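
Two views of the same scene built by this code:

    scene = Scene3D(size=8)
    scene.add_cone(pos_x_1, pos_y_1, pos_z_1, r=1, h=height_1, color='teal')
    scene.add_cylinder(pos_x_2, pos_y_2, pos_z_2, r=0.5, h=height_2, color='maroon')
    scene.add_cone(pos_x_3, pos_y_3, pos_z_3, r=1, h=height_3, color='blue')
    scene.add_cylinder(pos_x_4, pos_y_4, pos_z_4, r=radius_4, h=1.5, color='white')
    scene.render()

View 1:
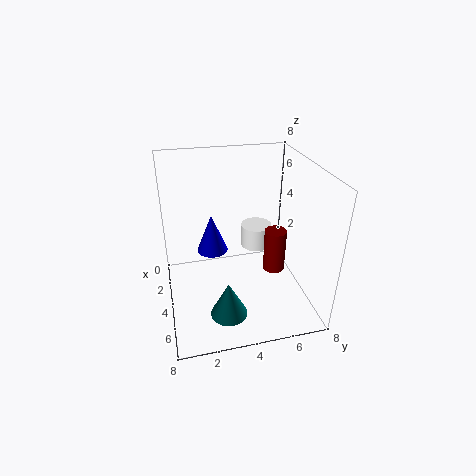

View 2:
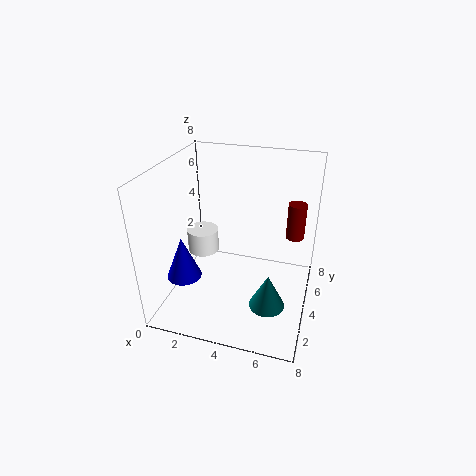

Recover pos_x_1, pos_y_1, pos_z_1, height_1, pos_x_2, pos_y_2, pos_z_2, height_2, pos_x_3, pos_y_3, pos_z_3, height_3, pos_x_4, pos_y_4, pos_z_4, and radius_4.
pos_x_1 = 6, pos_y_1 = 3, pos_z_1 = 0.5, height_1 = 2, pos_x_2 = 7, pos_y_2 = 5, pos_z_2 = 4, height_2 = 2, pos_x_3 = 1, pos_y_3 = 3, pos_z_3 = 1.5, height_3 = 2.5, pos_x_4 = 1, pos_y_4 = 6, pos_z_4 = 1.5, radius_4 = 1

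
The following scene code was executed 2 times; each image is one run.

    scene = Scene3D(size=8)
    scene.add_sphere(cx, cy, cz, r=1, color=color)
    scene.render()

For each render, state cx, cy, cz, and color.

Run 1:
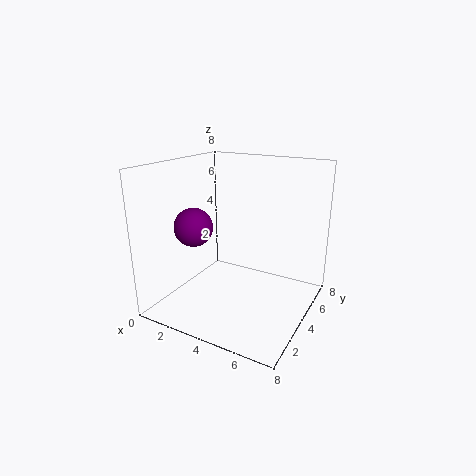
cx = 2.5; cy = 2; cz = 5; color = 'purple'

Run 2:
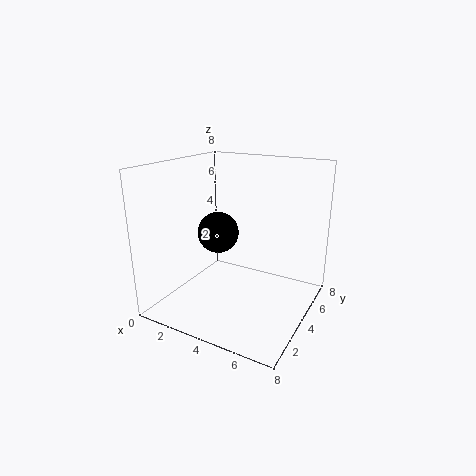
cx = 4; cy = 2; cz = 5; color = 'black'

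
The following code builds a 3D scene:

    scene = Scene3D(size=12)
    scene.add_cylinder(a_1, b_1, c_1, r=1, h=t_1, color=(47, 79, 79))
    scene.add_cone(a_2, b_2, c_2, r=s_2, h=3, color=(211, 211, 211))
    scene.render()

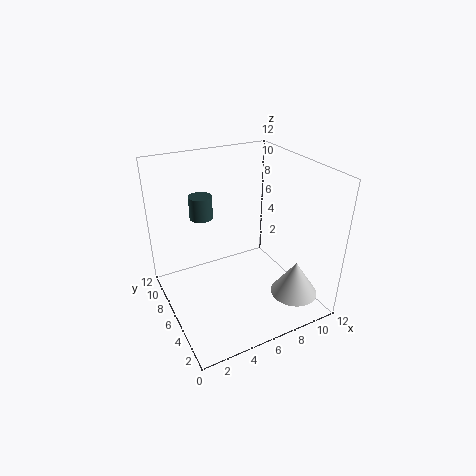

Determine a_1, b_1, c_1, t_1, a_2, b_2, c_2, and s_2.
a_1 = 4; b_1 = 9; c_1 = 7; t_1 = 2; a_2 = 10; b_2 = 3; c_2 = 1; s_2 = 2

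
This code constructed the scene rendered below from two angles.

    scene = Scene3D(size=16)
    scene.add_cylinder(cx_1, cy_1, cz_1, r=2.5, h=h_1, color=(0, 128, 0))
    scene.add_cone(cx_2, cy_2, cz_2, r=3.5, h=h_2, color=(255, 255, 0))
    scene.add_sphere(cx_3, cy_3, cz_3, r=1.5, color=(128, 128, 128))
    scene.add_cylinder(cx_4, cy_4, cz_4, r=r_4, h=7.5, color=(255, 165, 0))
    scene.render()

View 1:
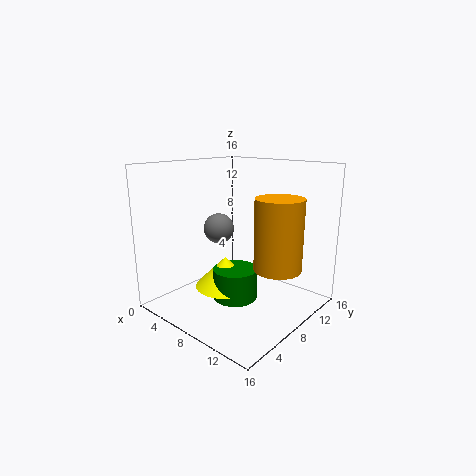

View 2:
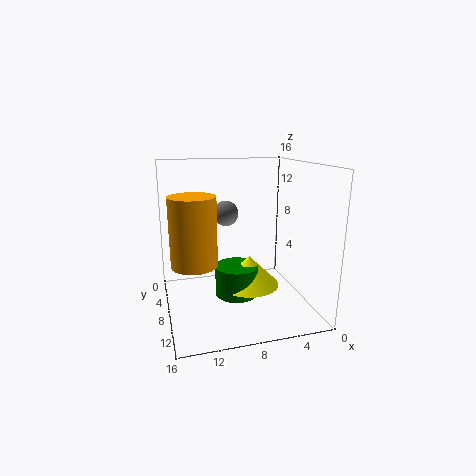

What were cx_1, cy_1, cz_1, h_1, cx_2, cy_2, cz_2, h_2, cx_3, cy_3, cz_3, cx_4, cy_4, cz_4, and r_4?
cx_1 = 8; cy_1 = 7.5; cz_1 = 1; h_1 = 3.5; cx_2 = 6.5; cy_2 = 7.5; cz_2 = 2; h_2 = 3.5; cx_3 = 8.5; cy_3 = 4.5; cz_3 = 10; cx_4 = 13; cy_4 = 8.5; cz_4 = 5.5; r_4 = 2.5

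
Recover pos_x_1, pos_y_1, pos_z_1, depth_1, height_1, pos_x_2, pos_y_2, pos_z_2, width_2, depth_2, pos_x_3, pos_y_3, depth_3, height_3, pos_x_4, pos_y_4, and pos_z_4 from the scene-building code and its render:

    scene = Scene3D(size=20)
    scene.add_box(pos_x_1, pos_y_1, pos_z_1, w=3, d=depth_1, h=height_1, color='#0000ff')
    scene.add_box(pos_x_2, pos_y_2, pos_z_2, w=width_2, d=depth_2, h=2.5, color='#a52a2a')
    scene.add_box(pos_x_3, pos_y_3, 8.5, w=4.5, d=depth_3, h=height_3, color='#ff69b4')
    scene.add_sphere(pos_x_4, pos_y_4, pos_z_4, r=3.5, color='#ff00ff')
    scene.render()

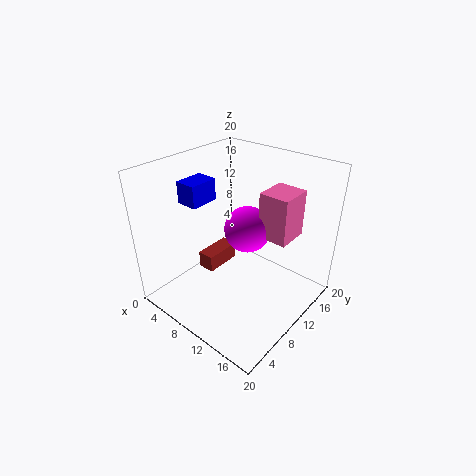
pos_x_1 = 3.5; pos_y_1 = 5.5; pos_z_1 = 15; depth_1 = 4; height_1 = 3; pos_x_2 = 4; pos_y_2 = 8; pos_z_2 = 3.5; width_2 = 2.5; depth_2 = 5.5; pos_x_3 = 10.5; pos_y_3 = 14; depth_3 = 5; height_3 = 7; pos_x_4 = 8.5; pos_y_4 = 14; pos_z_4 = 9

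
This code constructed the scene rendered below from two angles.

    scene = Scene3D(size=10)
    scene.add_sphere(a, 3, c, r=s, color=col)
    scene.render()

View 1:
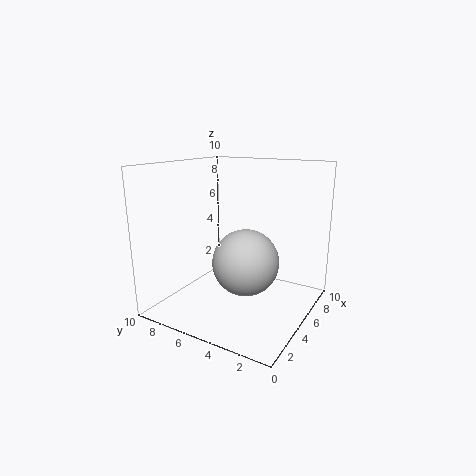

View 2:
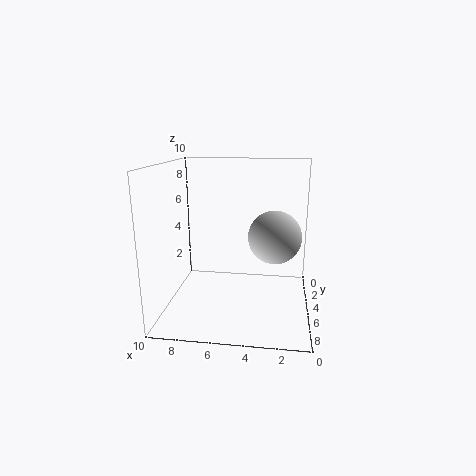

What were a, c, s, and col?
a = 2.5
c = 4.5
s = 2
col = 'lightgray'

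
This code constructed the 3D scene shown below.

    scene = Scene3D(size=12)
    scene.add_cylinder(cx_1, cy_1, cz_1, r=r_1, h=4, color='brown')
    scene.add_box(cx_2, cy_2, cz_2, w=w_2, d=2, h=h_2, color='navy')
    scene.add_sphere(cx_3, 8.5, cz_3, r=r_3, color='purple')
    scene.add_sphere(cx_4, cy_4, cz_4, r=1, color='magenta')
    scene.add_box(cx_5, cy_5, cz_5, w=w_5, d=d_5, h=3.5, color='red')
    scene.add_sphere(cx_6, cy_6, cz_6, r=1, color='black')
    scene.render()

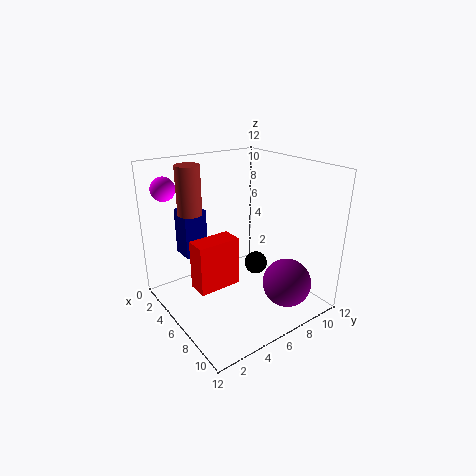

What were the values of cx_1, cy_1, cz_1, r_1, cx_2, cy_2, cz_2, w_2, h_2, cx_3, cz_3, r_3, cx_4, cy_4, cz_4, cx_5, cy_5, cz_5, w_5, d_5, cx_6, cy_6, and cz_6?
cx_1 = 3.5, cy_1 = 3, cz_1 = 8, r_1 = 1, cx_2 = 1.5, cy_2 = 2.5, cz_2 = 4, w_2 = 2, h_2 = 4, cx_3 = 9.5, cz_3 = 2.5, r_3 = 2, cx_4 = 2, cy_4 = 1.5, cz_4 = 10, cx_5 = 8, cy_5 = 0.5, cz_5 = 4.5, w_5 = 1.5, d_5 = 3, cx_6 = 6, cy_6 = 8, cz_6 = 3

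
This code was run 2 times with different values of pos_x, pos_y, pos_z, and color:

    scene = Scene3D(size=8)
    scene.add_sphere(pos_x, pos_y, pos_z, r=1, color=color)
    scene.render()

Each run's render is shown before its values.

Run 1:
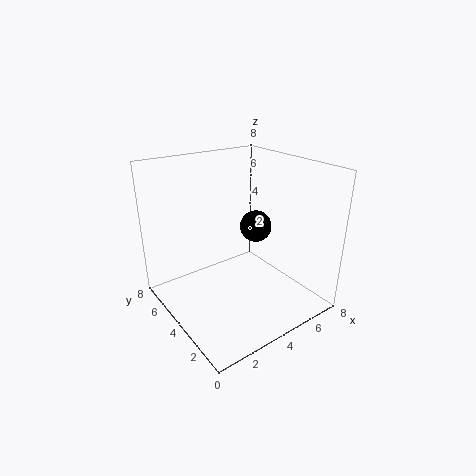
pos_x = 6.5; pos_y = 5.5; pos_z = 3.5; color = 'black'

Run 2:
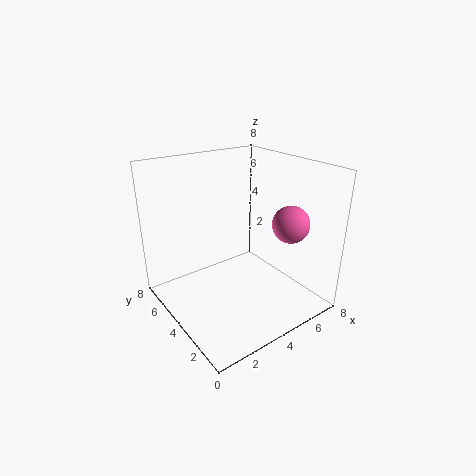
pos_x = 6; pos_y = 2; pos_z = 5; color = 'hotpink'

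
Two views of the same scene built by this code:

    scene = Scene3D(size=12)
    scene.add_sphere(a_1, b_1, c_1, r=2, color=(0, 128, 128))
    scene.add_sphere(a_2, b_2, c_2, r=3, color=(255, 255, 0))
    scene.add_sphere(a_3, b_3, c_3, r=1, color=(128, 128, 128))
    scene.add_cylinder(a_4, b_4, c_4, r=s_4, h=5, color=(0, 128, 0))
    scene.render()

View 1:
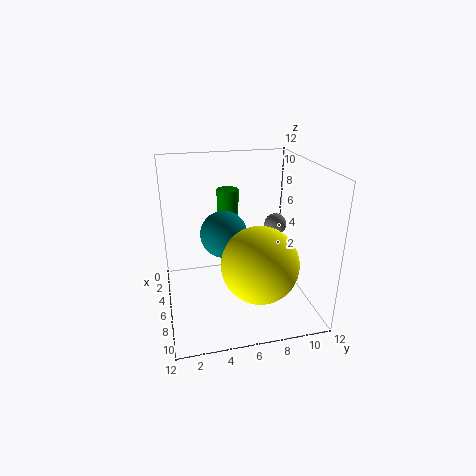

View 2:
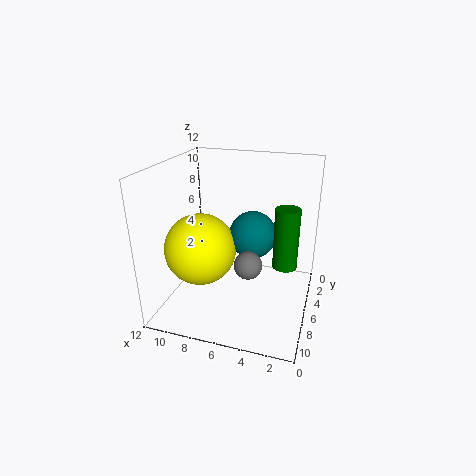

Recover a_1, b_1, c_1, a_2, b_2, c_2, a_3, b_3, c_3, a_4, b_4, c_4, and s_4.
a_1 = 5, b_1 = 5, c_1 = 6, a_2 = 9, b_2 = 7, c_2 = 5, a_3 = 4, b_3 = 10, c_3 = 6, a_4 = 2, b_4 = 6, c_4 = 4, s_4 = 1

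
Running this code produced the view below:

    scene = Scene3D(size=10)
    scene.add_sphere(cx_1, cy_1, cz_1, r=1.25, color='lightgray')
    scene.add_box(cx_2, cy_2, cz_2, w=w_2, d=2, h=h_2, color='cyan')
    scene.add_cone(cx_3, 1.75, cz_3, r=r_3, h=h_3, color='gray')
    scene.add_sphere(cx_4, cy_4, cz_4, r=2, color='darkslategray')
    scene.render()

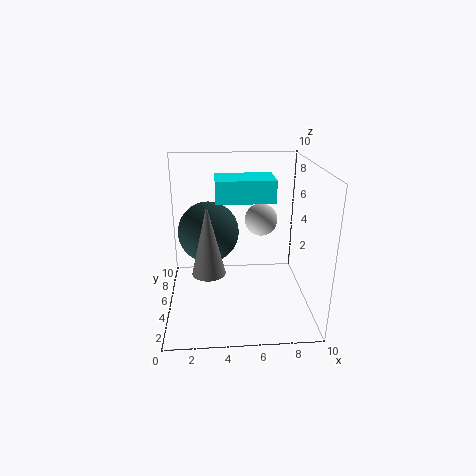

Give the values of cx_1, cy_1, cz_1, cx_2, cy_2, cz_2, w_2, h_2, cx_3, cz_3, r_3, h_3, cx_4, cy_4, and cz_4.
cx_1 = 7
cy_1 = 7.75
cz_1 = 5.25
cx_2 = 3.5
cy_2 = 1
cz_2 = 8.75
w_2 = 3.25
h_2 = 1.25
cx_3 = 3
cz_3 = 4.25
r_3 = 1
h_3 = 4.25
cx_4 = 3
cy_4 = 4.5
cz_4 = 5.75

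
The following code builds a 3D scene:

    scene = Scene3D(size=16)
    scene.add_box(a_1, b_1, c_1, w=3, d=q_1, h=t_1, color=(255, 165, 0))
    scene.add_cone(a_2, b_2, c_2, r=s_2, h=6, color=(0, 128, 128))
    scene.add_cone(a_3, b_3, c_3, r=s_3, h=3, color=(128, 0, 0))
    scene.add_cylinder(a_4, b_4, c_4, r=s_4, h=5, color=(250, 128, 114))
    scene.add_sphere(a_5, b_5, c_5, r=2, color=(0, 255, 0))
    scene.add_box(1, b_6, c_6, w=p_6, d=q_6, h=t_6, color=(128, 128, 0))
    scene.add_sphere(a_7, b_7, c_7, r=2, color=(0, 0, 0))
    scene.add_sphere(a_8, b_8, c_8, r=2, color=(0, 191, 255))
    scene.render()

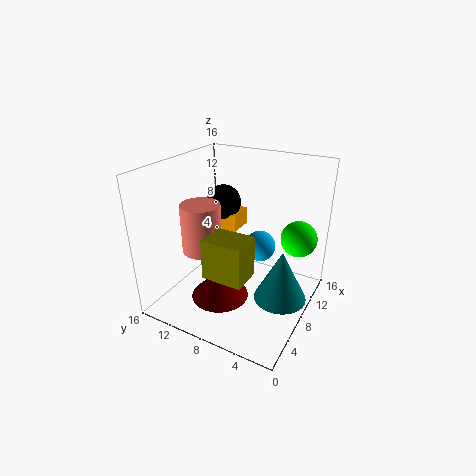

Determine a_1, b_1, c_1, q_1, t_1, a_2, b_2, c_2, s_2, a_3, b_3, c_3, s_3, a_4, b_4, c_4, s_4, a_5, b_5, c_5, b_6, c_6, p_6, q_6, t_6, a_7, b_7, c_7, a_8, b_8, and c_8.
a_1 = 9; b_1 = 9; c_1 = 8; q_1 = 3; t_1 = 2; a_2 = 9; b_2 = 3; c_2 = 1; s_2 = 3; a_3 = 4; b_3 = 8; c_3 = 3; s_3 = 3; a_4 = 4; b_4 = 10; c_4 = 8; s_4 = 2; a_5 = 11; b_5 = 2; c_5 = 8; b_6 = 4; c_6 = 7; p_6 = 3; q_6 = 4; t_6 = 4; a_7 = 10; b_7 = 11; c_7 = 11; a_8 = 14; b_8 = 8; c_8 = 4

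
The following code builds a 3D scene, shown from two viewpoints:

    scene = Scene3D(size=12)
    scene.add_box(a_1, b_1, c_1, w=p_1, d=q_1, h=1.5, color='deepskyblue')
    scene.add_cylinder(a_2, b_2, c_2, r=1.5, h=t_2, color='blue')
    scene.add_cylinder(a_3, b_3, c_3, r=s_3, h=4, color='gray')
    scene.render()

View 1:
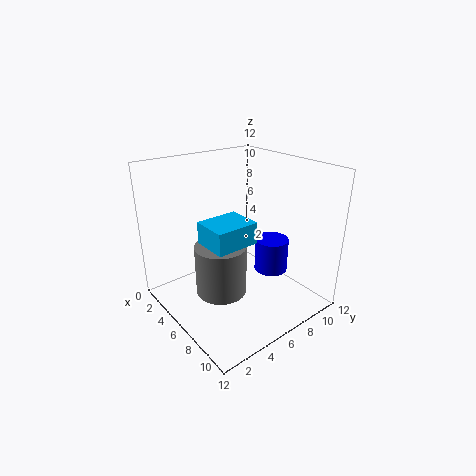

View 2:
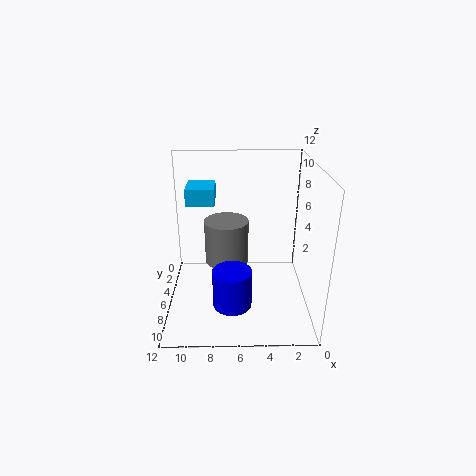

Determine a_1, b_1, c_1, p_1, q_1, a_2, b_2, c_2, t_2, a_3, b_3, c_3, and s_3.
a_1 = 8
b_1 = 1
c_1 = 8
p_1 = 2.5
q_1 = 3
a_2 = 6.5
b_2 = 9.5
c_2 = 2
t_2 = 3
a_3 = 7
b_3 = 3.5
c_3 = 2.5
s_3 = 2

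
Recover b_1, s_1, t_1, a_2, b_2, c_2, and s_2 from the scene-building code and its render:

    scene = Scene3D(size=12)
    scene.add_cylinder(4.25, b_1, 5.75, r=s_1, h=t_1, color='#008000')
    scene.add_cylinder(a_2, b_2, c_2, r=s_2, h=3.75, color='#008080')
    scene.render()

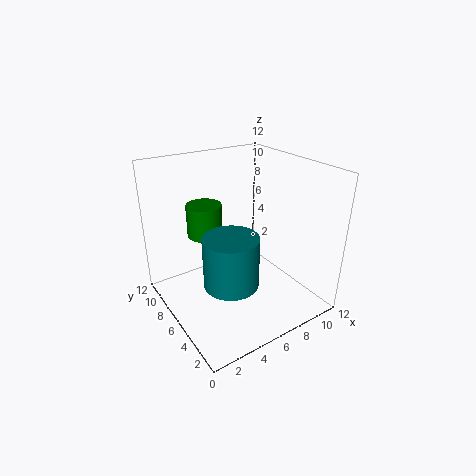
b_1 = 8.5
s_1 = 1.5
t_1 = 2.75
a_2 = 3.25
b_2 = 2.75
c_2 = 4.5
s_2 = 2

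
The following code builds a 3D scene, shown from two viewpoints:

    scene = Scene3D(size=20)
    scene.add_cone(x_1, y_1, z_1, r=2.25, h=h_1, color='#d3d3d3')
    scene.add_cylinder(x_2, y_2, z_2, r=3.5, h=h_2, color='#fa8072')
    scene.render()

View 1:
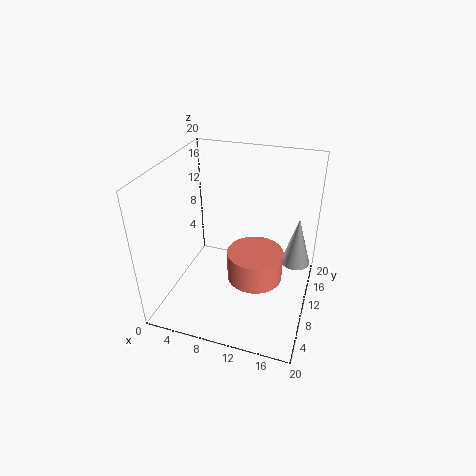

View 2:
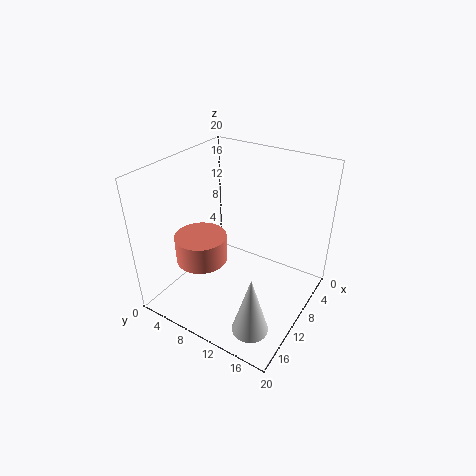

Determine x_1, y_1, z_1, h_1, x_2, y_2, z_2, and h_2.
x_1 = 17.5; y_1 = 16.5; z_1 = 3; h_1 = 7.75; x_2 = 13.5; y_2 = 6.25; z_2 = 7.25; h_2 = 3.75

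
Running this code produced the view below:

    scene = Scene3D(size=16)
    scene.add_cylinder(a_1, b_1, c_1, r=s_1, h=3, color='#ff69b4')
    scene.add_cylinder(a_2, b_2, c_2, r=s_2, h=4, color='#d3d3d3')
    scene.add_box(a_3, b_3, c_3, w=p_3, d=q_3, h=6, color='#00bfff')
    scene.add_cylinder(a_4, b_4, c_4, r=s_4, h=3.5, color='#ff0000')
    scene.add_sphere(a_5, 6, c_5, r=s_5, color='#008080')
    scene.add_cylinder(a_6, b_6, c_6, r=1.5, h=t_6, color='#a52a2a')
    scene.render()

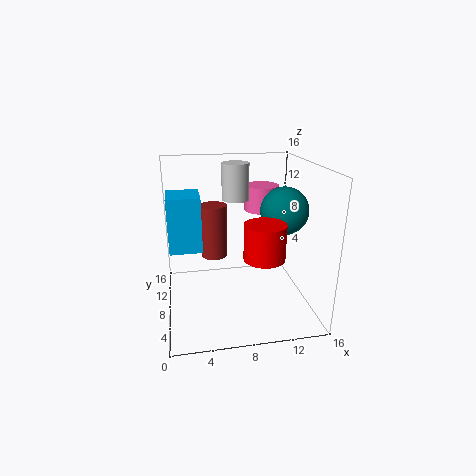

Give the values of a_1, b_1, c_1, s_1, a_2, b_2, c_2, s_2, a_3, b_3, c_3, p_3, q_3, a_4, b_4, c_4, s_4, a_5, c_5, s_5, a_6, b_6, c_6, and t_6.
a_1 = 11.5; b_1 = 11.5; c_1 = 10; s_1 = 2; a_2 = 8; b_2 = 9.5; c_2 = 12; s_2 = 1.5; a_3 = 0.5; b_3 = 7; c_3 = 7; p_3 = 3.5; q_3 = 4; a_4 = 9.5; b_4 = 2.5; c_4 = 8; s_4 = 2; a_5 = 12.5; c_5 = 11.5; s_5 = 2.5; a_6 = 5.5; b_6 = 9.5; c_6 = 5.5; t_6 = 6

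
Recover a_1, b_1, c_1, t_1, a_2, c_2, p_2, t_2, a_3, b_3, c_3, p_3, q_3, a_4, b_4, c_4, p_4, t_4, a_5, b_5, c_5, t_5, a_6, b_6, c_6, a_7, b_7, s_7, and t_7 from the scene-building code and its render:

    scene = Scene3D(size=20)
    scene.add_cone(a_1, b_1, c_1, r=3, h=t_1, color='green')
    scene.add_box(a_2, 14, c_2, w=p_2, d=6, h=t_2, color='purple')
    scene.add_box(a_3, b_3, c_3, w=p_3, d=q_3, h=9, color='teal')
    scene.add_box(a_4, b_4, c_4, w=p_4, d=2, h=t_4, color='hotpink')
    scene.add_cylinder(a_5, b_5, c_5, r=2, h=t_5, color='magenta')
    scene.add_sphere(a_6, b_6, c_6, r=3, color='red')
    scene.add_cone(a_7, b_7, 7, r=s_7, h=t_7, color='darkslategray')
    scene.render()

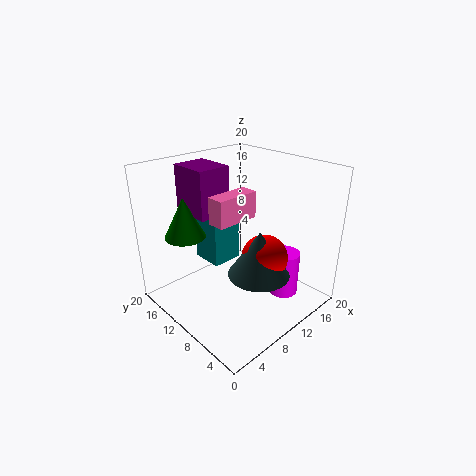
a_1 = 6; b_1 = 17; c_1 = 9; t_1 = 6; a_2 = 7; c_2 = 12; p_2 = 5; t_2 = 7; a_3 = 10; b_3 = 15; c_3 = 3; p_3 = 5; q_3 = 5; a_4 = 2; b_4 = 4; c_4 = 16; p_4 = 5; t_4 = 3; a_5 = 13; b_5 = 4; c_5 = 3; t_5 = 6; a_6 = 10; b_6 = 5; c_6 = 9; a_7 = 9; b_7 = 5; s_7 = 4; t_7 = 6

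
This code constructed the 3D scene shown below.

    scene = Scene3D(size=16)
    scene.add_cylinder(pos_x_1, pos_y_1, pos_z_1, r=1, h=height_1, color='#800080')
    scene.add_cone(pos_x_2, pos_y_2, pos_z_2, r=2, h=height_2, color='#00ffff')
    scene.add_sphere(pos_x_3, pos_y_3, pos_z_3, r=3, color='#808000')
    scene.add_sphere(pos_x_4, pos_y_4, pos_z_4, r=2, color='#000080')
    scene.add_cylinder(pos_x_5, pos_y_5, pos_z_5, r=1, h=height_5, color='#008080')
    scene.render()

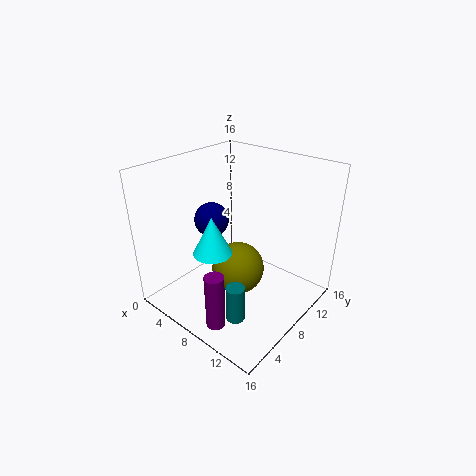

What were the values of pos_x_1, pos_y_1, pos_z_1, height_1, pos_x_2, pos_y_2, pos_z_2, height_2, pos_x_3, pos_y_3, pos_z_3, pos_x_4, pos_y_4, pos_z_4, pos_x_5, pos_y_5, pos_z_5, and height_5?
pos_x_1 = 10, pos_y_1 = 2, pos_z_1 = 1, height_1 = 6, pos_x_2 = 8, pos_y_2 = 4, pos_z_2 = 8, height_2 = 4, pos_x_3 = 8, pos_y_3 = 8, pos_z_3 = 4, pos_x_4 = 4, pos_y_4 = 8, pos_z_4 = 9, pos_x_5 = 11, pos_y_5 = 4, pos_z_5 = 1, height_5 = 4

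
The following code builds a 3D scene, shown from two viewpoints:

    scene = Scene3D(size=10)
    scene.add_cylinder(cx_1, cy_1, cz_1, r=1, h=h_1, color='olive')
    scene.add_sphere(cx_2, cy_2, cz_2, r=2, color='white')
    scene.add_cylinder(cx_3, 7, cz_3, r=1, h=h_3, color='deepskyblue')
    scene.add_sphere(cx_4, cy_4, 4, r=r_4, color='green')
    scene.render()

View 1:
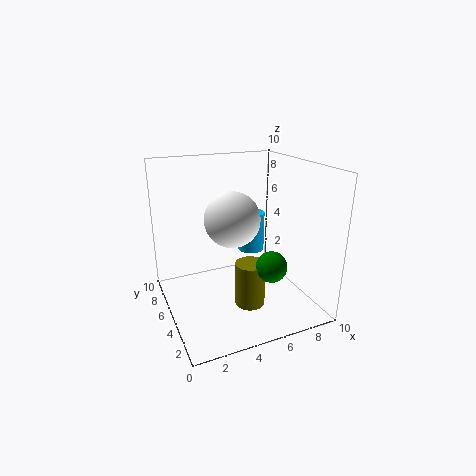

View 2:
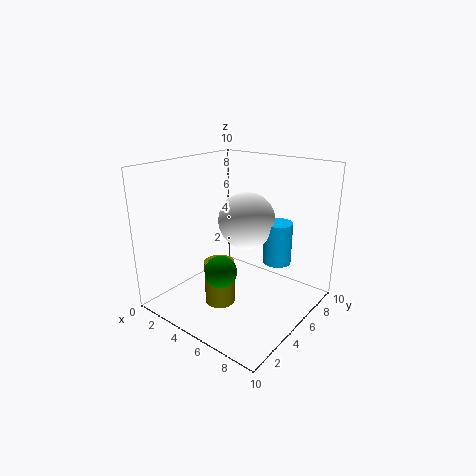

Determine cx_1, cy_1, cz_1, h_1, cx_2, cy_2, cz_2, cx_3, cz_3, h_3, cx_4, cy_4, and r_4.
cx_1 = 5; cy_1 = 3; cz_1 = 1; h_1 = 3; cx_2 = 5; cy_2 = 6; cz_2 = 6; cx_3 = 7; cz_3 = 3; h_3 = 3; cx_4 = 6; cy_4 = 2; r_4 = 1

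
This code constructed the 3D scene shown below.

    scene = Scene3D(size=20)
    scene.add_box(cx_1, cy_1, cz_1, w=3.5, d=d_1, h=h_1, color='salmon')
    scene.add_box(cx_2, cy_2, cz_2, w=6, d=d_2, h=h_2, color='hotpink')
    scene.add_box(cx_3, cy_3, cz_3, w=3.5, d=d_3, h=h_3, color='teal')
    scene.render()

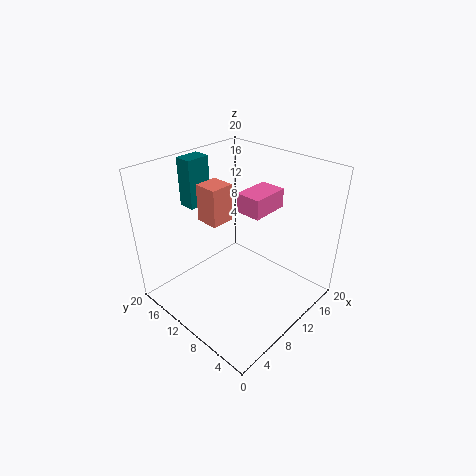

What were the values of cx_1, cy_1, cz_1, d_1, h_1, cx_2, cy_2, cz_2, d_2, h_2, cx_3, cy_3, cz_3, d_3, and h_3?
cx_1 = 8.5; cy_1 = 13; cz_1 = 11; d_1 = 3.5; h_1 = 5.5; cx_2 = 13.5; cy_2 = 9.5; cz_2 = 11.5; d_2 = 4; h_2 = 3; cx_3 = 7.5; cy_3 = 16.5; cz_3 = 13; d_3 = 2.5; h_3 = 7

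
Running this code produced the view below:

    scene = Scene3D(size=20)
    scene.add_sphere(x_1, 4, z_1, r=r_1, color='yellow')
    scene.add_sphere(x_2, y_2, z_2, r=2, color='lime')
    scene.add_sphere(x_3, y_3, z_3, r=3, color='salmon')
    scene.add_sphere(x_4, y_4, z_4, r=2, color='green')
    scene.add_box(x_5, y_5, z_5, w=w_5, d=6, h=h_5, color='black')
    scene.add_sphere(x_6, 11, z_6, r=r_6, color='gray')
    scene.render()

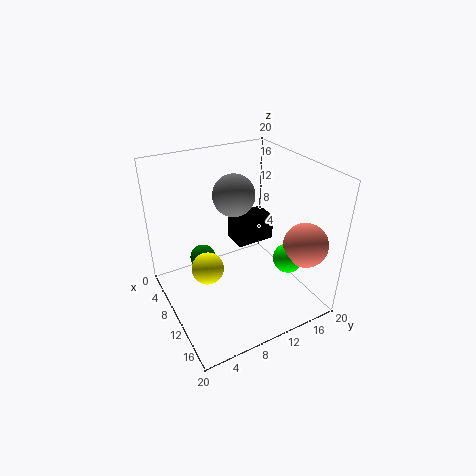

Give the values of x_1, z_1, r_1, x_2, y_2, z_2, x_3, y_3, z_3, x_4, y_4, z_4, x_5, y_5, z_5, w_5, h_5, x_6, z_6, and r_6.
x_1 = 13; z_1 = 9; r_1 = 2; x_2 = 15; y_2 = 15; z_2 = 8; x_3 = 16; y_3 = 17; z_3 = 10; x_4 = 4; y_4 = 7; z_4 = 4; x_5 = 3; y_5 = 12; z_5 = 6; w_5 = 4; h_5 = 4; x_6 = 7; z_6 = 15; r_6 = 3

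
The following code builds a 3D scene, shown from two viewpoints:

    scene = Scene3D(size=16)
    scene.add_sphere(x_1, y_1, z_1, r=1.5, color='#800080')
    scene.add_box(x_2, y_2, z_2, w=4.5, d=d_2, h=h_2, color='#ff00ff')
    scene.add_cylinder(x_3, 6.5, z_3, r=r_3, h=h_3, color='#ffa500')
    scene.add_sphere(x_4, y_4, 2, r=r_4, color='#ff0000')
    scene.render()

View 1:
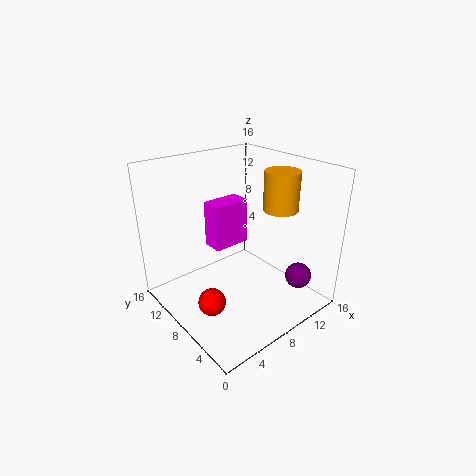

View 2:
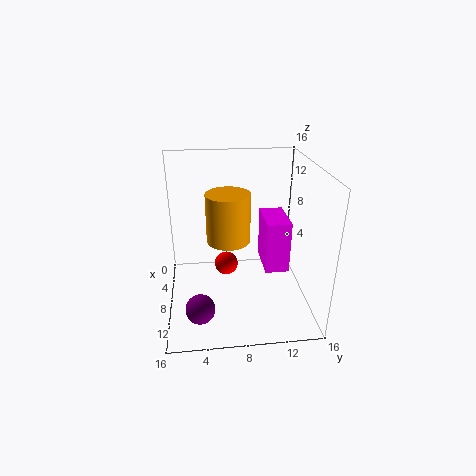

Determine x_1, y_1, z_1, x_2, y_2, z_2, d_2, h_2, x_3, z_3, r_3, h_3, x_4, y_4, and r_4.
x_1 = 13.5; y_1 = 3.5; z_1 = 3; x_2 = 7; y_2 = 10.5; z_2 = 5.5; d_2 = 2.5; h_2 = 5.5; x_3 = 13; z_3 = 10.5; r_3 = 2; h_3 = 4.5; x_4 = 3.5; y_4 = 7; r_4 = 1.5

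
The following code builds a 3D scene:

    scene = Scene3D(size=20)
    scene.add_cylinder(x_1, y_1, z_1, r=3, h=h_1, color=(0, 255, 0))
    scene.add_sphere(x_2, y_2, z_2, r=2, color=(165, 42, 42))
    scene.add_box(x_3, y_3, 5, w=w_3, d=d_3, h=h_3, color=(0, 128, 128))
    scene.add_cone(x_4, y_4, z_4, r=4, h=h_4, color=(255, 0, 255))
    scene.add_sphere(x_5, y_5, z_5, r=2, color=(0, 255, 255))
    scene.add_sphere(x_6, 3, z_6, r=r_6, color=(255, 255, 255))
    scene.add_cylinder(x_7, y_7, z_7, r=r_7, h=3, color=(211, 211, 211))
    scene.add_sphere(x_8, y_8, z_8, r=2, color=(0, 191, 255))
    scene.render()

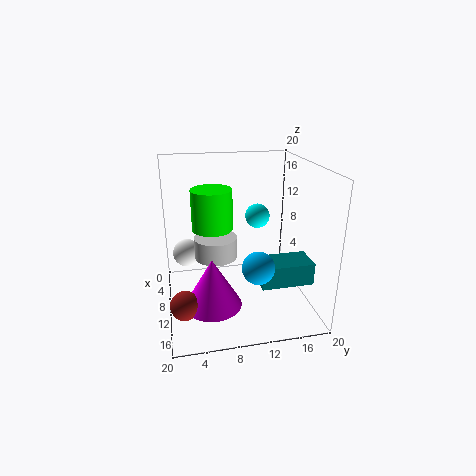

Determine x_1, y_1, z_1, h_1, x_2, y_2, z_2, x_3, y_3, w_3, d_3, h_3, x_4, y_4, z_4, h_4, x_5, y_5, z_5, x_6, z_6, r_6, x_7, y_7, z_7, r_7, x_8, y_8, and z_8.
x_1 = 6
y_1 = 7
z_1 = 10
h_1 = 6
x_2 = 13
y_2 = 2
z_2 = 2
x_3 = 12
y_3 = 12
w_3 = 4
d_3 = 7
h_3 = 3
x_4 = 12
y_4 = 6
z_4 = 1
h_4 = 7
x_5 = 2
y_5 = 15
z_5 = 10
x_6 = 7
z_6 = 7
r_6 = 2
x_7 = 9
y_7 = 7
z_7 = 7
r_7 = 3
x_8 = 17
y_8 = 11
z_8 = 9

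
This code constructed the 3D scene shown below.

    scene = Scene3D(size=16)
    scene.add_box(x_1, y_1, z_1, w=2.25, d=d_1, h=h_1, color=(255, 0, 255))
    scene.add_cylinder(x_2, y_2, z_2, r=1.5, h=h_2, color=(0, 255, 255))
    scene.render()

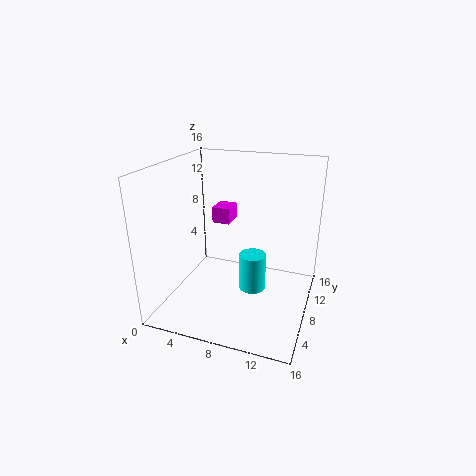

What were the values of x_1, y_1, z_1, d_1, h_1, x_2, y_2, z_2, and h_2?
x_1 = 3.25, y_1 = 11.75, z_1 = 7.75, d_1 = 2.75, h_1 = 2, x_2 = 9.75, y_2 = 8, z_2 = 2, h_2 = 4.25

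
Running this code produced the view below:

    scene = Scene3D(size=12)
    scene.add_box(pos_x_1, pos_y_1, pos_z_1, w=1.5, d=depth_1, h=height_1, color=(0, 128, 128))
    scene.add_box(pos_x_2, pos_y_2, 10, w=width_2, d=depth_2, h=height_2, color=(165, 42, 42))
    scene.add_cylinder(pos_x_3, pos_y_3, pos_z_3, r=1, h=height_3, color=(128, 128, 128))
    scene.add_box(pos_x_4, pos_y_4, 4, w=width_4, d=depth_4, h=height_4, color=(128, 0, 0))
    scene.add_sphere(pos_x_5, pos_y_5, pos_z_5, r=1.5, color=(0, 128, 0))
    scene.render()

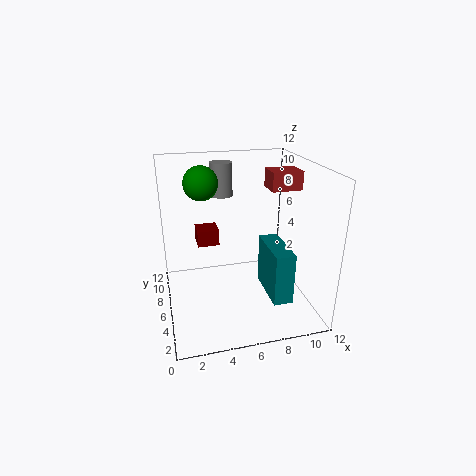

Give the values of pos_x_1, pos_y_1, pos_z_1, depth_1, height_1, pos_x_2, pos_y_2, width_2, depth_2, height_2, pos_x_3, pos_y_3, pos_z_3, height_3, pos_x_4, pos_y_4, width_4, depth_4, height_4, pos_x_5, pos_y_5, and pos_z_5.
pos_x_1 = 7.5, pos_y_1 = 1, pos_z_1 = 2.5, depth_1 = 4, height_1 = 4, pos_x_2 = 8.5, pos_y_2 = 5, width_2 = 2.5, depth_2 = 2, height_2 = 1.5, pos_x_3 = 5.5, pos_y_3 = 10, pos_z_3 = 8.5, height_3 = 3, pos_x_4 = 3, pos_y_4 = 9, width_4 = 2, depth_4 = 2, height_4 = 1.5, pos_x_5 = 3.5, pos_y_5 = 9, pos_z_5 = 10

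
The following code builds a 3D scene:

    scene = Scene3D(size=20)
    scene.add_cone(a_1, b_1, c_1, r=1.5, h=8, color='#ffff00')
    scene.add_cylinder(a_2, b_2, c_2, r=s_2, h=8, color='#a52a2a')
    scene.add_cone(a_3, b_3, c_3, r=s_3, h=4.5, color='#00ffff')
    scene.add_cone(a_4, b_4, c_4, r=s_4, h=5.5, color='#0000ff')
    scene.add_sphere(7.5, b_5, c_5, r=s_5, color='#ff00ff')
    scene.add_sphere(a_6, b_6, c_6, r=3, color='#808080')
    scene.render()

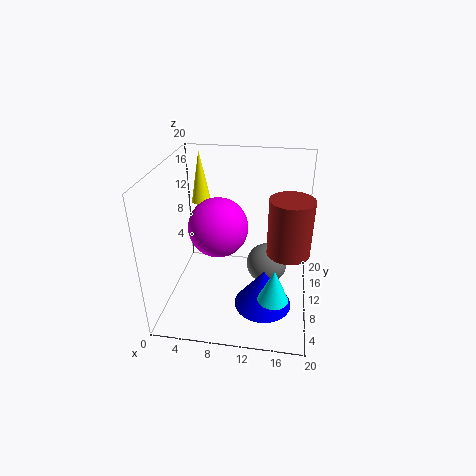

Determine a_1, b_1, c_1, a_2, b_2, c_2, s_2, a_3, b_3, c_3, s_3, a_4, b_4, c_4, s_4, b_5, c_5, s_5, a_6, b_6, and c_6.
a_1 = 3
b_1 = 17
c_1 = 12
a_2 = 17
b_2 = 10.5
c_2 = 8
s_2 = 3
a_3 = 15.5
b_3 = 4.5
c_3 = 4.5
s_3 = 2
a_4 = 14
b_4 = 7.5
c_4 = 1
s_4 = 4
b_5 = 9
c_5 = 12
s_5 = 4
a_6 = 14
b_6 = 12.5
c_6 = 4.5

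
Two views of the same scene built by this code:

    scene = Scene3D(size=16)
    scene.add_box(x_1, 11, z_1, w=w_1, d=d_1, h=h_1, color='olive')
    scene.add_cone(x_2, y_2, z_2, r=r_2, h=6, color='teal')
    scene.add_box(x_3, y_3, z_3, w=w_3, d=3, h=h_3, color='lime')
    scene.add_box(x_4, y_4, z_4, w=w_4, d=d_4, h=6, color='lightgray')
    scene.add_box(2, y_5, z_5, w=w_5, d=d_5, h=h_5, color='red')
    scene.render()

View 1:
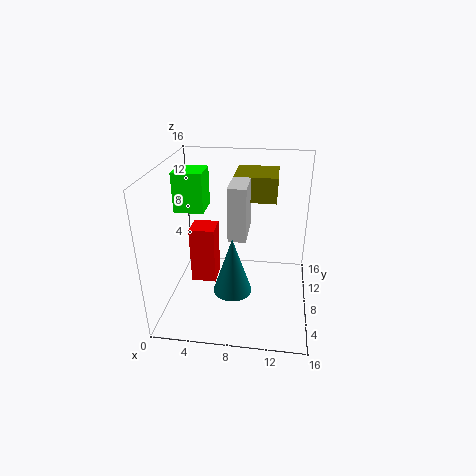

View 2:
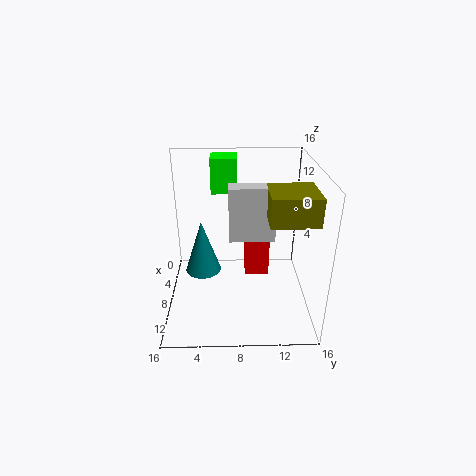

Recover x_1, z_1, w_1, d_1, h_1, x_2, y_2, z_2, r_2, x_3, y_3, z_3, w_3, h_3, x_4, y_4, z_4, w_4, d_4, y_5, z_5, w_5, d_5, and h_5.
x_1 = 7
z_1 = 11
w_1 = 5
d_1 = 5
h_1 = 3
x_2 = 8
y_2 = 4
z_2 = 4
r_2 = 2
x_3 = 2
y_3 = 5
z_3 = 12
w_3 = 3
h_3 = 4
x_4 = 7
y_4 = 7
z_4 = 8
w_4 = 2
d_4 = 5
y_5 = 9
z_5 = 1
w_5 = 3
d_5 = 3
h_5 = 7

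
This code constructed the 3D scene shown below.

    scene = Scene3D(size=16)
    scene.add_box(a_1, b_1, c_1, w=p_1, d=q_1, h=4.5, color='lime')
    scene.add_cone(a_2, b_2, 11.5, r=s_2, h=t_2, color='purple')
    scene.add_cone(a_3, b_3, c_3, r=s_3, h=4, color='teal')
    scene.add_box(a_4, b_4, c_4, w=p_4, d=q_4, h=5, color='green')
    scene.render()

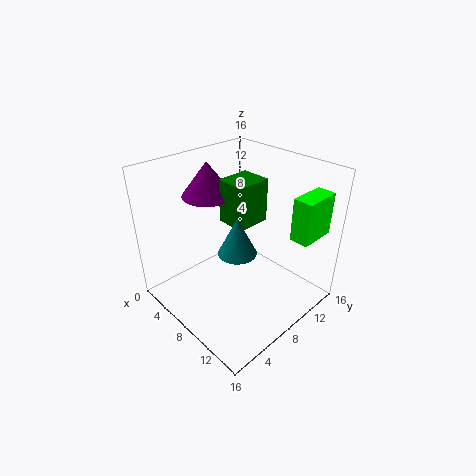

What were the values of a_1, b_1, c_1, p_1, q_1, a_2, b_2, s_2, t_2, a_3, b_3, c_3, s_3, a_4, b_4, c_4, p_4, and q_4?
a_1 = 13.5; b_1 = 10; c_1 = 9.5; p_1 = 2; q_1 = 4; a_2 = 3; b_2 = 8; s_2 = 3; t_2 = 4; a_3 = 10; b_3 = 6; c_3 = 8; s_3 = 2; a_4 = 5; b_4 = 8; c_4 = 9; p_4 = 3.5; q_4 = 4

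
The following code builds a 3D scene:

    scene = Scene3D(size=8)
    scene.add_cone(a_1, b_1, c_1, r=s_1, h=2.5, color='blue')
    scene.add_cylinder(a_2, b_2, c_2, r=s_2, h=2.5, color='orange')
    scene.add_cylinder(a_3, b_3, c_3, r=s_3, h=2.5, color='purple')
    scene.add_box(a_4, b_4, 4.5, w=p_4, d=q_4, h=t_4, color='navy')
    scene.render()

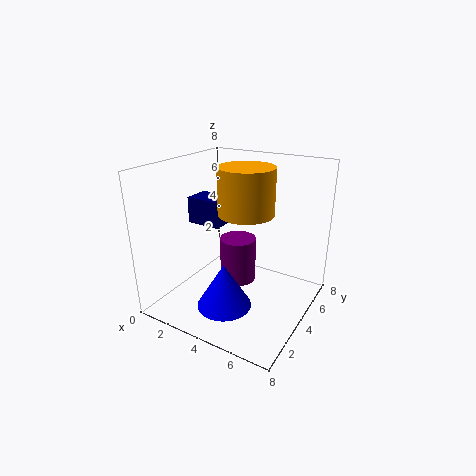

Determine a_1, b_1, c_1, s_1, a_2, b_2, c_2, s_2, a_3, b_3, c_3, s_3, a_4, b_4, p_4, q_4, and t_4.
a_1 = 4, b_1 = 2.5, c_1 = 0.5, s_1 = 1.5, a_2 = 4.5, b_2 = 4, c_2 = 5.5, s_2 = 1.5, a_3 = 4, b_3 = 4, c_3 = 1.5, s_3 = 1, a_4 = 1, b_4 = 3.5, p_4 = 2, q_4 = 1.5, t_4 = 1.5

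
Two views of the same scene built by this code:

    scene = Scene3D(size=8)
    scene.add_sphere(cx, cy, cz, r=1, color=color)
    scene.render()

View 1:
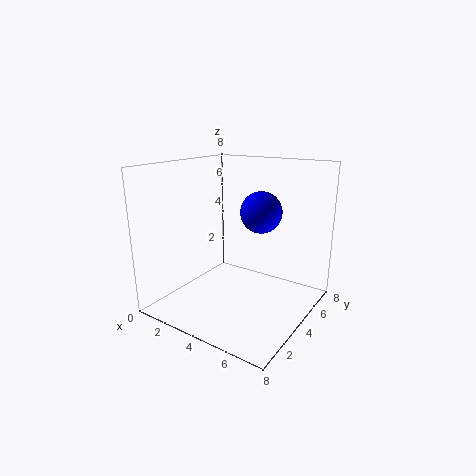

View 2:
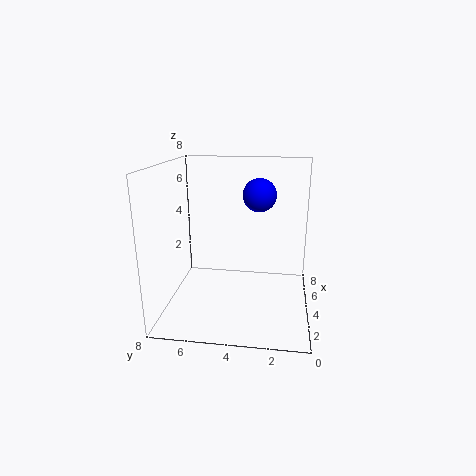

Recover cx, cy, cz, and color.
cx = 6
cy = 3
cz = 6
color = 'blue'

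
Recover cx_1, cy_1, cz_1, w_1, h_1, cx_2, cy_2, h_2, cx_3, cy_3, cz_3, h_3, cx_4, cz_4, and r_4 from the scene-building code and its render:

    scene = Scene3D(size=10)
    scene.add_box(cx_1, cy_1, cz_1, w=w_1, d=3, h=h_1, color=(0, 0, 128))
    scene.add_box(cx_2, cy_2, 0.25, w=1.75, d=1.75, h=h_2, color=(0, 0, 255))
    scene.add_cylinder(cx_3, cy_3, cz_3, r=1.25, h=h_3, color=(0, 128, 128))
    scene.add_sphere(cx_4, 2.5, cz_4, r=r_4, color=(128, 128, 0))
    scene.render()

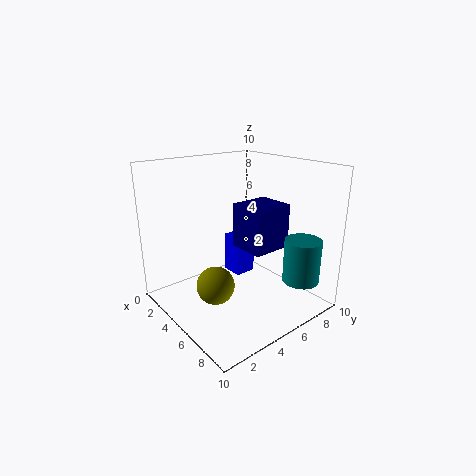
cx_1 = 3.5, cy_1 = 5.75, cz_1 = 3.75, w_1 = 2.75, h_1 = 3.25, cx_2 = 0.75, cy_2 = 7, h_2 = 3.25, cx_3 = 8.5, cy_3 = 7.75, cz_3 = 2.25, h_3 = 3, cx_4 = 5.75, cz_4 = 2.5, r_4 = 1.25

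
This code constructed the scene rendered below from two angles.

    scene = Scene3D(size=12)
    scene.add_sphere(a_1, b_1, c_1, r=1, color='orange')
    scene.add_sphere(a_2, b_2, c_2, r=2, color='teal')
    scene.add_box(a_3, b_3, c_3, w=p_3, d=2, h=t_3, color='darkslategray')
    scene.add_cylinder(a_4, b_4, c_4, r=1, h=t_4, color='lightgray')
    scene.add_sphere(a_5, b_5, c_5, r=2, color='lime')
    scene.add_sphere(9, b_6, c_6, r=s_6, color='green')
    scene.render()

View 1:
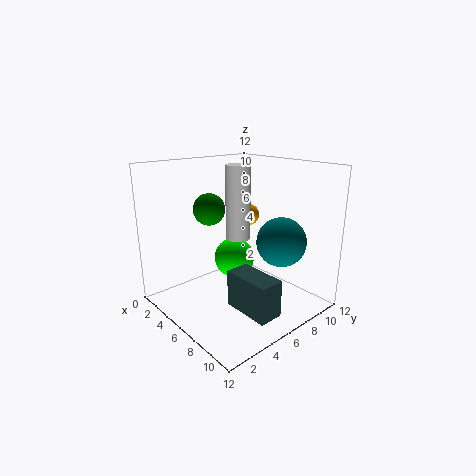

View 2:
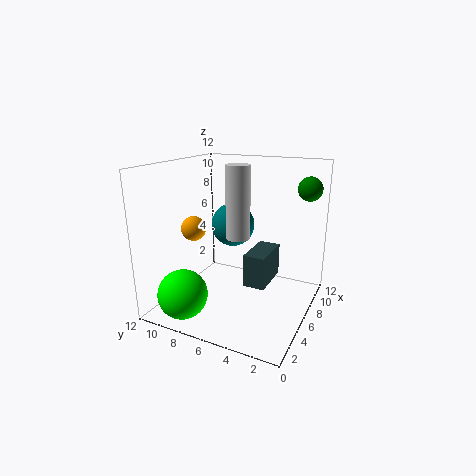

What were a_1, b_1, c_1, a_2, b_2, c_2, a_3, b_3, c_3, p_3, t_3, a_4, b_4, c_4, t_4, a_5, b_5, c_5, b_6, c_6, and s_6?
a_1 = 4
b_1 = 9
c_1 = 7
a_2 = 9
b_2 = 8
c_2 = 6
a_3 = 7
b_3 = 4
c_3 = 1
p_3 = 4
t_3 = 3
a_4 = 6
b_4 = 6
c_4 = 6
t_4 = 6
a_5 = 2
b_5 = 9
c_5 = 2
b_6 = 1
c_6 = 10
s_6 = 1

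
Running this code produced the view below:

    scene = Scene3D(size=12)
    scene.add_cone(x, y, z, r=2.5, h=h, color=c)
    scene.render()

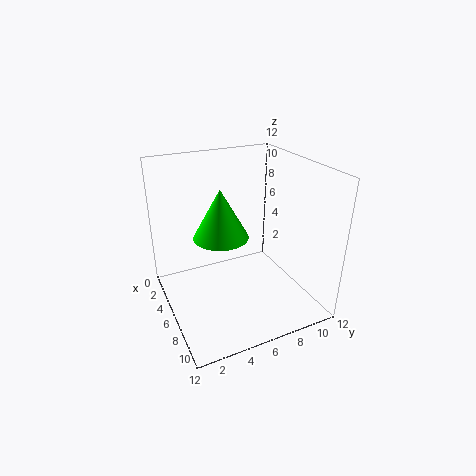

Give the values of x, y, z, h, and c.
x = 3.5
y = 5.5
z = 5
h = 4.5
c = 'lime'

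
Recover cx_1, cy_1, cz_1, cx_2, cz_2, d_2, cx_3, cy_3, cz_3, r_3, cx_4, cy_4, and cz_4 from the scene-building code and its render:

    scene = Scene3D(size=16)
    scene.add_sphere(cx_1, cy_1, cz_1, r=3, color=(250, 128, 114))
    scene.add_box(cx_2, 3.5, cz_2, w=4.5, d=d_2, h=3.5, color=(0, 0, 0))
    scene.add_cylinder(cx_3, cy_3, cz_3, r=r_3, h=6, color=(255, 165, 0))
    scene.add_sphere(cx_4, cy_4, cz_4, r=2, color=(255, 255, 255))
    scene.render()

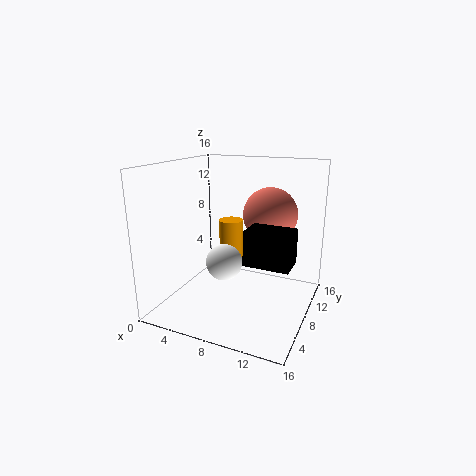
cx_1 = 11
cy_1 = 10
cz_1 = 10.5
cx_2 = 10.5
cz_2 = 7
d_2 = 3
cx_3 = 5
cy_3 = 12.5
cz_3 = 2.5
r_3 = 1.5
cx_4 = 7
cy_4 = 6.5
cz_4 = 5.5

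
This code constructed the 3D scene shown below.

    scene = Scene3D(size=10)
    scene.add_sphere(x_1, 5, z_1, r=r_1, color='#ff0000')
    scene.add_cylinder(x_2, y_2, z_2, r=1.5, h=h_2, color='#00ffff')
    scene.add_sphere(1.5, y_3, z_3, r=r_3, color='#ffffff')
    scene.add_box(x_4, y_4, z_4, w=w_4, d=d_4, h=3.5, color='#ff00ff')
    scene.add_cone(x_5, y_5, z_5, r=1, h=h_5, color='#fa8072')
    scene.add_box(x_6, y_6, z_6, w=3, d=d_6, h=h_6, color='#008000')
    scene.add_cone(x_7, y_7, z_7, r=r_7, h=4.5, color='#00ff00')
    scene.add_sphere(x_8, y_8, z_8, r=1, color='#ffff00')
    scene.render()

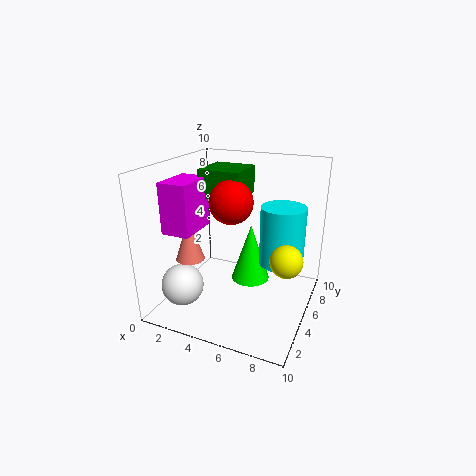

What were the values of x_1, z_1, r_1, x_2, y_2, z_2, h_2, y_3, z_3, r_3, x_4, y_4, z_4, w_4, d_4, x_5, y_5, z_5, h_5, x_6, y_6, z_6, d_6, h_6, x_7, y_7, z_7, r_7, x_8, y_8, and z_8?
x_1 = 4.5; z_1 = 7.5; r_1 = 1.5; x_2 = 8; y_2 = 5.5; z_2 = 3.5; h_2 = 4; y_3 = 3; z_3 = 1.5; r_3 = 1.5; x_4 = 0.5; y_4 = 2.5; z_4 = 5.5; w_4 = 2; d_4 = 3; x_5 = 2; y_5 = 3.5; z_5 = 3.5; h_5 = 3; x_6 = 2; y_6 = 5; z_6 = 7.5; d_6 = 3; h_6 = 2; x_7 = 5; y_7 = 7.5; z_7 = 0.5; r_7 = 1.5; x_8 = 9; y_8 = 3; z_8 = 5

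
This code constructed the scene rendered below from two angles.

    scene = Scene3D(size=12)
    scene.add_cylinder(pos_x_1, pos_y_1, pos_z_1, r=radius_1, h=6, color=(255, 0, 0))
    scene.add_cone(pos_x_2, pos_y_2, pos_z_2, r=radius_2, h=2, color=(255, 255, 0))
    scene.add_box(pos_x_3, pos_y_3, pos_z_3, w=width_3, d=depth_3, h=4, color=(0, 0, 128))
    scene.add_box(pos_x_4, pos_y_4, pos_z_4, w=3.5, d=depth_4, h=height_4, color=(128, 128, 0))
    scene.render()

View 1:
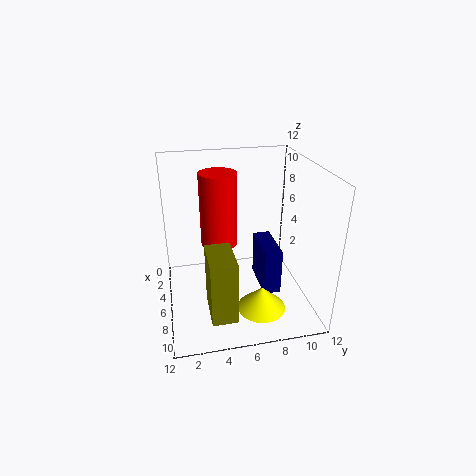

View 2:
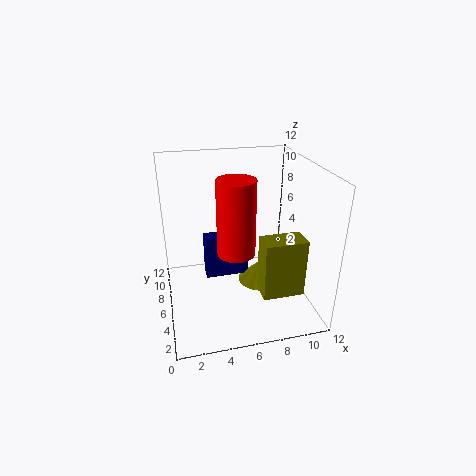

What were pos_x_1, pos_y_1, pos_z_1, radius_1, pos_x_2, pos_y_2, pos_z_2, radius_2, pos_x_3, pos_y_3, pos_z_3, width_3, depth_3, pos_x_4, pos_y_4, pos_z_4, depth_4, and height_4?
pos_x_1 = 5.5
pos_y_1 = 4.5
pos_z_1 = 5.5
radius_1 = 1.5
pos_x_2 = 8.5
pos_y_2 = 7.5
pos_z_2 = 0.5
radius_2 = 2
pos_x_3 = 3.5
pos_y_3 = 8
pos_z_3 = 1
width_3 = 4
depth_3 = 1.5
pos_x_4 = 7.5
pos_y_4 = 3
pos_z_4 = 1.5
depth_4 = 2
height_4 = 5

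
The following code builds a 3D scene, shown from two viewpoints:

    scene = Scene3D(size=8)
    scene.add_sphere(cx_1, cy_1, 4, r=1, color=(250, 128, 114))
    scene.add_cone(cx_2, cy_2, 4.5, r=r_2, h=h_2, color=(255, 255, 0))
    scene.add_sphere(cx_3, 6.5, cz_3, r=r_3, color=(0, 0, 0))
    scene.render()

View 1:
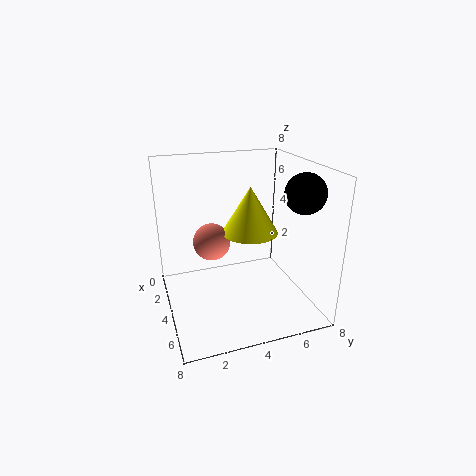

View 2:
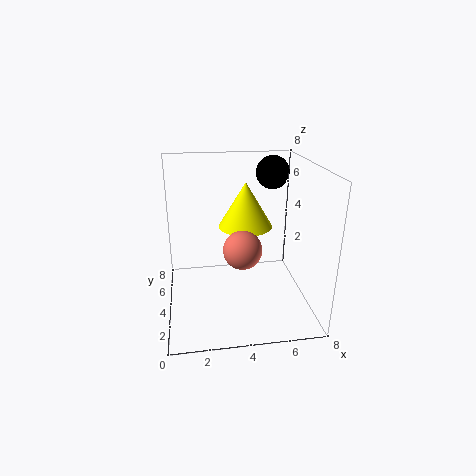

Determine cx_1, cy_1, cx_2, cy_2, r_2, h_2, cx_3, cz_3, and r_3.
cx_1 = 4, cy_1 = 2.5, cx_2 = 4.5, cy_2 = 4.5, r_2 = 1.5, h_2 = 2.5, cx_3 = 6.5, cz_3 = 7, r_3 = 1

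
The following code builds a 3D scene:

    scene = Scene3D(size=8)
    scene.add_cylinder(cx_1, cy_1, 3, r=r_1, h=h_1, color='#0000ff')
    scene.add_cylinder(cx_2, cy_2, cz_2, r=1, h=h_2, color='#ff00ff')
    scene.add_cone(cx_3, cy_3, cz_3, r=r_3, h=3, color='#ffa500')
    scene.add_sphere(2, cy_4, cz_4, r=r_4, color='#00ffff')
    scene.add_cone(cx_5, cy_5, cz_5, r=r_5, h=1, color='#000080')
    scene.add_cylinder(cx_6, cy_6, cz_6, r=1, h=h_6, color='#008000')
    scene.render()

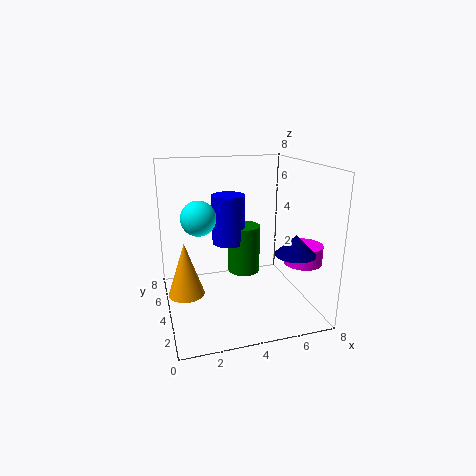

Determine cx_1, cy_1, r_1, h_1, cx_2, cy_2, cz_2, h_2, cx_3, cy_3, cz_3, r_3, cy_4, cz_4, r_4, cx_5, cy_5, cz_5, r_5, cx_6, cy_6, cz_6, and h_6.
cx_1 = 4; cy_1 = 6; r_1 = 1; h_1 = 3; cx_2 = 7; cy_2 = 2; cz_2 = 3; h_2 = 1; cx_3 = 1; cy_3 = 4; cz_3 = 1; r_3 = 1; cy_4 = 5; cz_4 = 5; r_4 = 1; cx_5 = 6; cy_5 = 1; cz_5 = 4; r_5 = 1; cx_6 = 5; cy_6 = 6; cz_6 = 1; h_6 = 3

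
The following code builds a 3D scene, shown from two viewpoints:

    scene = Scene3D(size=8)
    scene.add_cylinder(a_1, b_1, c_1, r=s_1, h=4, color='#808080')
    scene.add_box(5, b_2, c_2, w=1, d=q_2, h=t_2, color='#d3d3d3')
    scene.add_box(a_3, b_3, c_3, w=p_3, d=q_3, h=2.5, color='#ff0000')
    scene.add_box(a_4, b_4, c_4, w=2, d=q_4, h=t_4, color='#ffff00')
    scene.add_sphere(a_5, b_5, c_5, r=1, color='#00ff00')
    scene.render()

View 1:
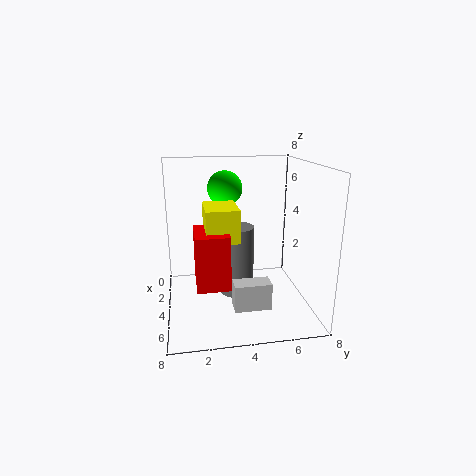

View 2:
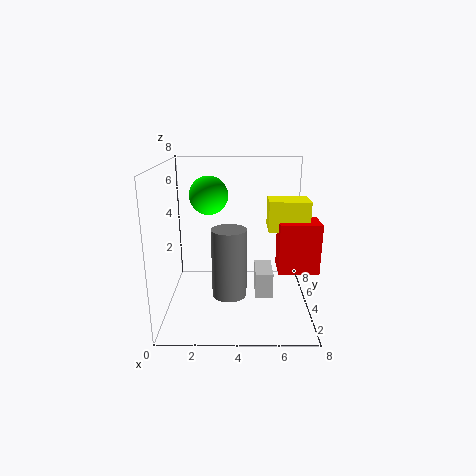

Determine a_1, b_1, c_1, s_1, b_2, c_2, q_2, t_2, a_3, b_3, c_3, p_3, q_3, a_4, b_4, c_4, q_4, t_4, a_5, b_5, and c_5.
a_1 = 3.5, b_1 = 4, c_1 = 0.5, s_1 = 1, b_2 = 3.5, c_2 = 0.5, q_2 = 2, t_2 = 1.5, a_3 = 6, b_3 = 1.5, c_3 = 3, p_3 = 2, q_3 = 1.5, a_4 = 5.5, b_4 = 2, c_4 = 5, q_4 = 1.5, t_4 = 1.5, a_5 = 2.5, b_5 = 3.5, c_5 = 6.5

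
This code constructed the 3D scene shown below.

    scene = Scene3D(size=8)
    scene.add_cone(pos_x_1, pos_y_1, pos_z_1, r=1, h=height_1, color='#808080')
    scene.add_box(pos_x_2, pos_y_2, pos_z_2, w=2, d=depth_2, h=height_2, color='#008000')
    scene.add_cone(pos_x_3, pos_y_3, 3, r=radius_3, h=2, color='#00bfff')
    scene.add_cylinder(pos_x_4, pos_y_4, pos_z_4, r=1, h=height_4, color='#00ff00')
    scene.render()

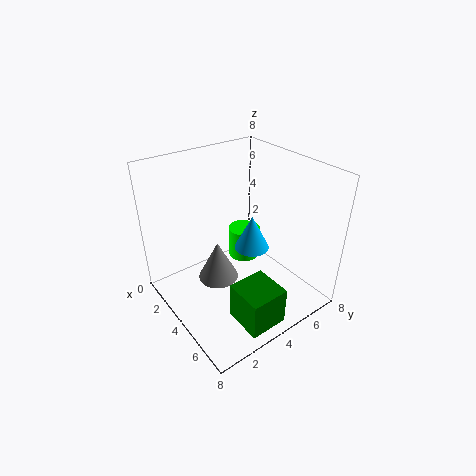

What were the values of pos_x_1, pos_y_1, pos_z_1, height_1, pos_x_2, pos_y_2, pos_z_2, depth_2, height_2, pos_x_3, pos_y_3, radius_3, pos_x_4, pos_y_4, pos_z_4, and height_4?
pos_x_1 = 5
pos_y_1 = 2
pos_z_1 = 3
height_1 = 2
pos_x_2 = 6
pos_y_2 = 2
pos_z_2 = 1
depth_2 = 2
height_2 = 2
pos_x_3 = 4
pos_y_3 = 5
radius_3 = 1
pos_x_4 = 2
pos_y_4 = 6
pos_z_4 = 1
height_4 = 2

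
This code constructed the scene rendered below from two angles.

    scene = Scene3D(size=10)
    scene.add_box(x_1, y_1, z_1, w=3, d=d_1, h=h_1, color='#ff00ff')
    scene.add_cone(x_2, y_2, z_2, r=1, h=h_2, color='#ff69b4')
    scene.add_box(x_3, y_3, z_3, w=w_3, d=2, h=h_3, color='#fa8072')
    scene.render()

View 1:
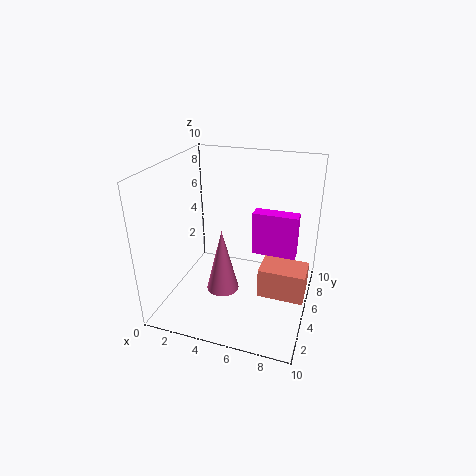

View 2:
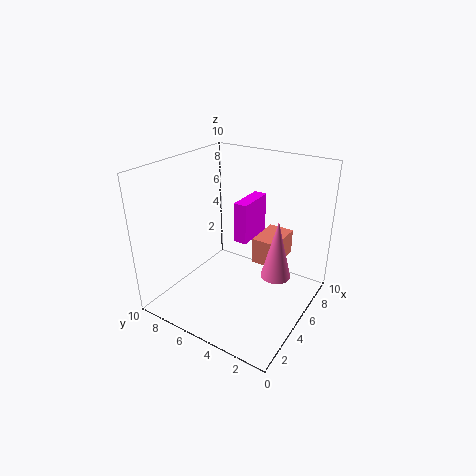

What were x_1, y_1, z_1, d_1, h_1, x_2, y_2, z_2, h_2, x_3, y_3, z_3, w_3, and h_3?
x_1 = 6
y_1 = 5
z_1 = 4
d_1 = 1
h_1 = 3
x_2 = 5
y_2 = 2
z_2 = 3
h_2 = 4
x_3 = 7
y_3 = 3
z_3 = 2
w_3 = 3
h_3 = 2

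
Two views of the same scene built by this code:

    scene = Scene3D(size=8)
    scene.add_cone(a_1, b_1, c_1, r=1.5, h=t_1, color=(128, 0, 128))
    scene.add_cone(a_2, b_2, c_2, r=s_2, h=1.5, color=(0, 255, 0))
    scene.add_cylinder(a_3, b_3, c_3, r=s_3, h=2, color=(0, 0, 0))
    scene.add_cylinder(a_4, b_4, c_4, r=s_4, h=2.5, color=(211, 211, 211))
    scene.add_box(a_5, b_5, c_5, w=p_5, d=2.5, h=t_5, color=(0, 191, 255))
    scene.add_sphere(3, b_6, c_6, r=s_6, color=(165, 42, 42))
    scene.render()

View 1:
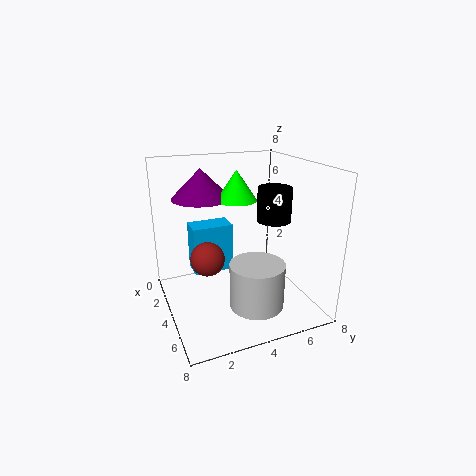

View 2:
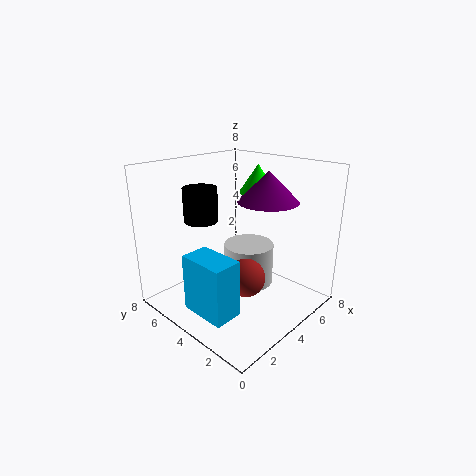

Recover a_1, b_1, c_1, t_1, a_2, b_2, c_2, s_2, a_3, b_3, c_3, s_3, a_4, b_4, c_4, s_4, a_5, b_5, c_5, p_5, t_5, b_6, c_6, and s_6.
a_1 = 4, b_1 = 2, c_1 = 6.5, t_1 = 1.5, a_2 = 5, b_2 = 3.5, c_2 = 6.5, s_2 = 1, a_3 = 3.5, b_3 = 6.5, c_3 = 4.5, s_3 = 1, a_4 = 5.5, b_4 = 4.5, c_4 = 0.5, s_4 = 1.5, a_5 = 0.5, b_5 = 2, c_5 = 1, p_5 = 1.5, t_5 = 3, b_6 = 2.5, c_6 = 2.5, s_6 = 1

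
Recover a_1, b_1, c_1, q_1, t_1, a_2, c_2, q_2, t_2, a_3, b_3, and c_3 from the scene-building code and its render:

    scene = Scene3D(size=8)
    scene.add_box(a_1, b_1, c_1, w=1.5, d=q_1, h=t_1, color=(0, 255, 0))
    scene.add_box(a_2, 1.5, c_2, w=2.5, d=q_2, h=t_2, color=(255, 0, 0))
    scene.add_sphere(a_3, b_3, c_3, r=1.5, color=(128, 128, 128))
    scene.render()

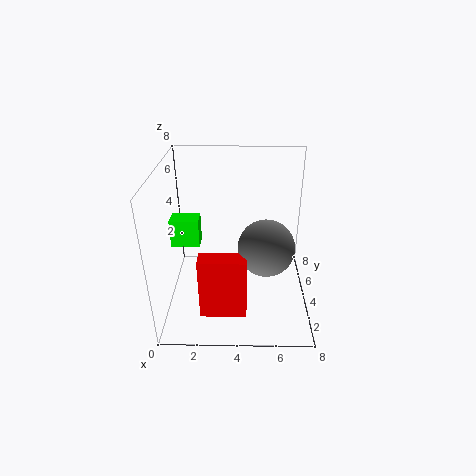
a_1 = 0.5, b_1 = 3, c_1 = 4, q_1 = 1, t_1 = 1.5, a_2 = 2, c_2 = 0.5, q_2 = 1, t_2 = 3.5, a_3 = 5.5, b_3 = 3, c_3 = 4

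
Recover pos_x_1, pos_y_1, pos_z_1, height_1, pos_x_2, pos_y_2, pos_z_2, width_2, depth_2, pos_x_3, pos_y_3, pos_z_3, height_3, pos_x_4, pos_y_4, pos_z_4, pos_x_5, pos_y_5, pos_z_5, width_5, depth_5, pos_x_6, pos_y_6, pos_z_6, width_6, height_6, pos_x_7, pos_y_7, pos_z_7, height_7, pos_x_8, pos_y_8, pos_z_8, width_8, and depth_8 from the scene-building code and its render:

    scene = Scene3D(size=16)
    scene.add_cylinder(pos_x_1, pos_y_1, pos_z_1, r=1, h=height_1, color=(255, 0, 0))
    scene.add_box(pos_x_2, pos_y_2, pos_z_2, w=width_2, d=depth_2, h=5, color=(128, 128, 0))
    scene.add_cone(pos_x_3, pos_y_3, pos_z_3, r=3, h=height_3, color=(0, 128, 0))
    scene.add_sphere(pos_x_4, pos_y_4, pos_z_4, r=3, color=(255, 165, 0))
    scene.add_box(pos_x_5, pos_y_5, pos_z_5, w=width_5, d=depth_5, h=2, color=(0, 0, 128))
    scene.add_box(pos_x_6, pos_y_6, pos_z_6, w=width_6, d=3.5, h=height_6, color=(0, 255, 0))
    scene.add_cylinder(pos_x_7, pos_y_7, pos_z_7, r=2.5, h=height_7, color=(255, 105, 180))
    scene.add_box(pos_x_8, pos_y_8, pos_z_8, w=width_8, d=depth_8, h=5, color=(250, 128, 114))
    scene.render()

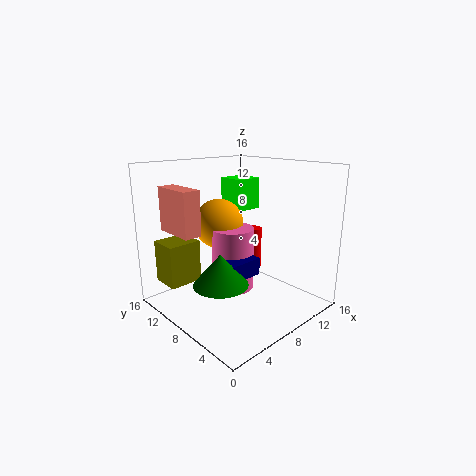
pos_x_1 = 12
pos_y_1 = 9.5
pos_z_1 = 3
height_1 = 5
pos_x_2 = 2
pos_y_2 = 12.5
pos_z_2 = 2
width_2 = 4
depth_2 = 3.5
pos_x_3 = 5
pos_y_3 = 7.5
pos_z_3 = 3.5
height_3 = 3.5
pos_x_4 = 9
pos_y_4 = 12.5
pos_z_4 = 8.5
pos_x_5 = 6
pos_y_5 = 6.5
pos_z_5 = 3.5
width_5 = 4
depth_5 = 2.5
pos_x_6 = 12
pos_y_6 = 12
pos_z_6 = 9.5
width_6 = 3.5
height_6 = 4
pos_x_7 = 9
pos_y_7 = 10
pos_z_7 = 1
height_7 = 7.5
pos_x_8 = 2.5
pos_y_8 = 10
pos_z_8 = 8.5
width_8 = 2
depth_8 = 5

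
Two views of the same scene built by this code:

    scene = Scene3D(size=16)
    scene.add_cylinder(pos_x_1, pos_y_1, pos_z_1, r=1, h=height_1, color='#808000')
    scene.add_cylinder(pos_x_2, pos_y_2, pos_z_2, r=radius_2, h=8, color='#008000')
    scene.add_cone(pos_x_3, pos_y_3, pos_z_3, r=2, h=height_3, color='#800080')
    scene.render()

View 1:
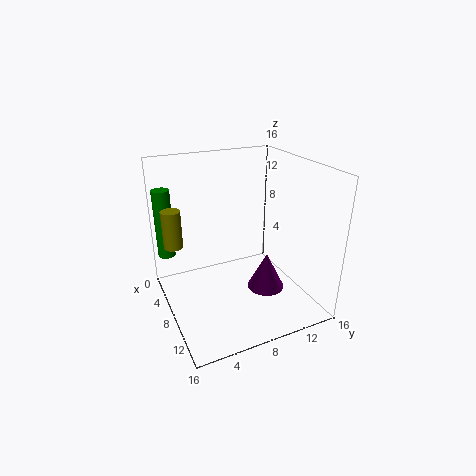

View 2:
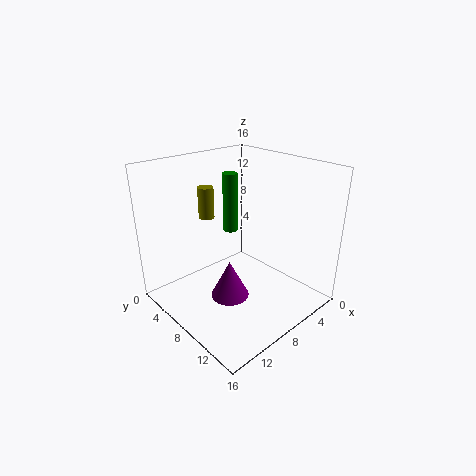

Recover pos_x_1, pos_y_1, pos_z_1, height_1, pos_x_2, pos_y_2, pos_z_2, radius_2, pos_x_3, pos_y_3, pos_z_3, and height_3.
pos_x_1 = 7, pos_y_1 = 1, pos_z_1 = 8, height_1 = 4, pos_x_2 = 3, pos_y_2 = 1, pos_z_2 = 5, radius_2 = 1, pos_x_3 = 11, pos_y_3 = 10, pos_z_3 = 3, height_3 = 4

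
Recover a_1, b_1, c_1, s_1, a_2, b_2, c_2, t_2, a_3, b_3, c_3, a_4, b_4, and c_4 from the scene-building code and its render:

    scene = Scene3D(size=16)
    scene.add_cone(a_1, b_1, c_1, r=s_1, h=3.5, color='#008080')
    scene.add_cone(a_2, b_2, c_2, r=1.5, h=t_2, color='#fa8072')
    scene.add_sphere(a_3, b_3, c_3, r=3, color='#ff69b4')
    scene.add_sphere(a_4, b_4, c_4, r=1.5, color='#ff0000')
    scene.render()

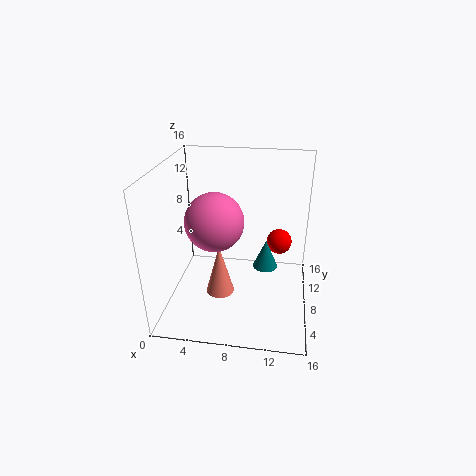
a_1 = 11; b_1 = 10.5; c_1 = 3; s_1 = 1.5; a_2 = 6.5; b_2 = 5; c_2 = 3; t_2 = 5.5; a_3 = 6; b_3 = 5.5; c_3 = 11; a_4 = 12.5; b_4 = 11.5; c_4 = 6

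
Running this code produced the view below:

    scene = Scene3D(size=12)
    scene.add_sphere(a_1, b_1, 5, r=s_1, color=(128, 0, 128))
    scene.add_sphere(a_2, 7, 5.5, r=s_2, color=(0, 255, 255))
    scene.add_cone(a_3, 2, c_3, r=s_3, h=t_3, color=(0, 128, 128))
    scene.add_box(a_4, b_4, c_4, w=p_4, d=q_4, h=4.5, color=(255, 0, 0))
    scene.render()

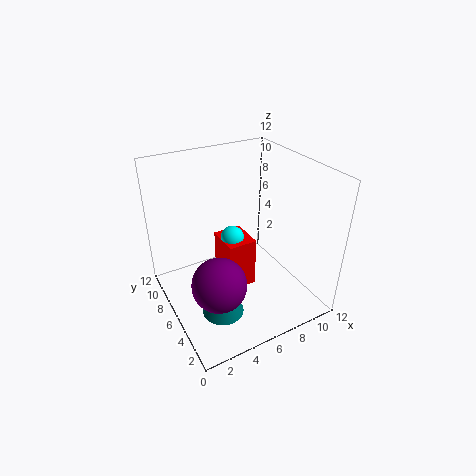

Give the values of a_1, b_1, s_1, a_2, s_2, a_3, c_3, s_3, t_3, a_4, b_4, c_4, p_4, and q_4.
a_1 = 2.5; b_1 = 2.5; s_1 = 2; a_2 = 6; s_2 = 1; a_3 = 2.5; c_3 = 3; s_3 = 1.5; t_3 = 3; a_4 = 5; b_4 = 5.5; c_4 = 1; p_4 = 2.5; q_4 = 3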